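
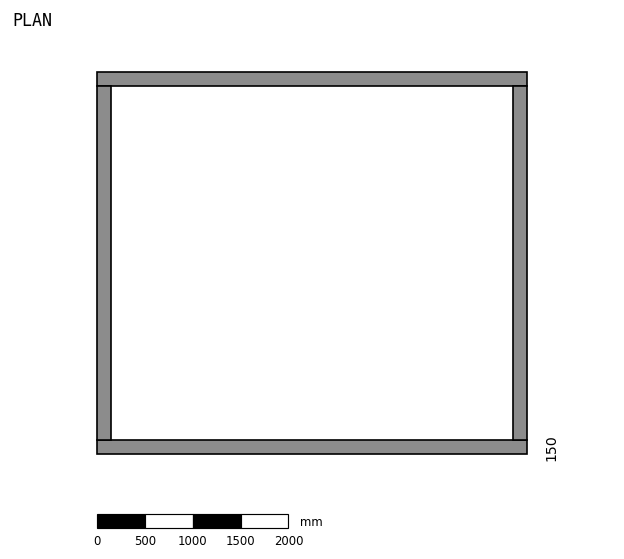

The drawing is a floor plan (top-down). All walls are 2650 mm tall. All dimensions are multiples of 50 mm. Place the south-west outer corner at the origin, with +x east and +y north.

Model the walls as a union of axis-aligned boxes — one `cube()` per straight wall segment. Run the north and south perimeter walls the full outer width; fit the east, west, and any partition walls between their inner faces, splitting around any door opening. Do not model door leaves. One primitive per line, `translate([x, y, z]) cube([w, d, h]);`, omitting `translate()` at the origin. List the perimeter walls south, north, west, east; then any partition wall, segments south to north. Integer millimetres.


cube([4500, 150, 2650]);
translate([0, 3850, 0]) cube([4500, 150, 2650]);
translate([0, 150, 0]) cube([150, 3700, 2650]);
translate([4350, 150, 0]) cube([150, 3700, 2650]);


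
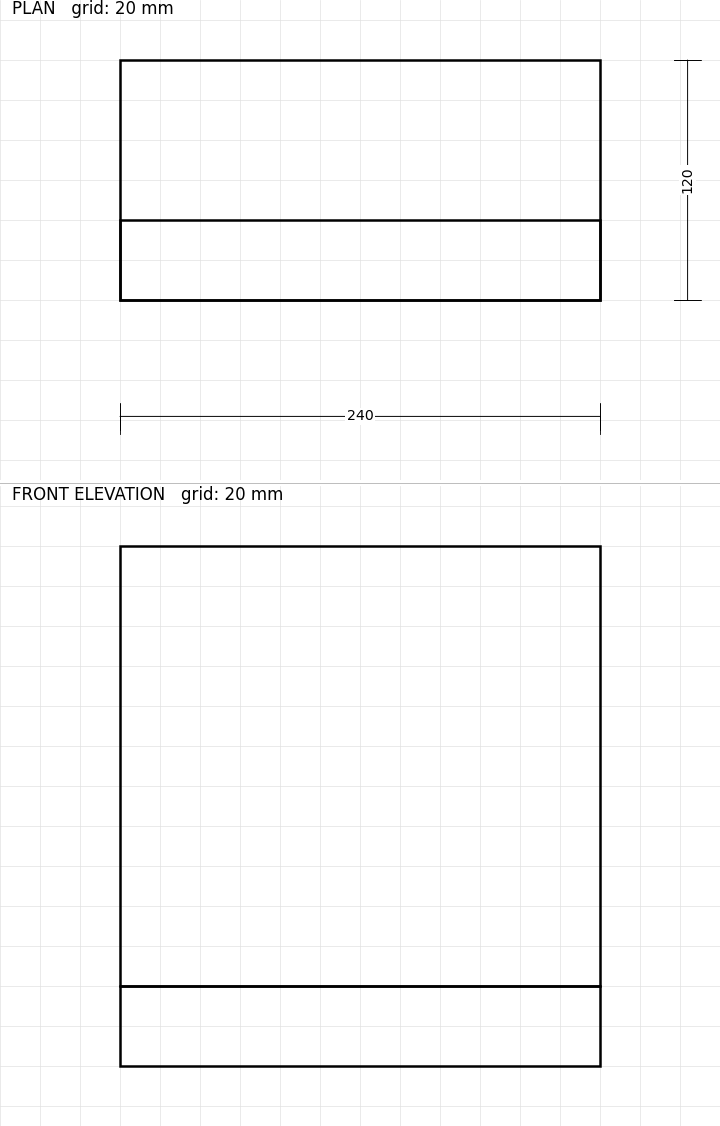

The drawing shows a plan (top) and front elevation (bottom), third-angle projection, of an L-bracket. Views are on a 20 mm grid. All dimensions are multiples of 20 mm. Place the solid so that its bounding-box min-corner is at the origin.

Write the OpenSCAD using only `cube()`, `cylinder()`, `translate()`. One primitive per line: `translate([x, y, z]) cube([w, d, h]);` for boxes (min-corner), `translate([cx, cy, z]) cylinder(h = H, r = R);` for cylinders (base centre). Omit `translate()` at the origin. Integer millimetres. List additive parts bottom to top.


cube([240, 120, 40]);
translate([0, 0, 40]) cube([240, 40, 220]);


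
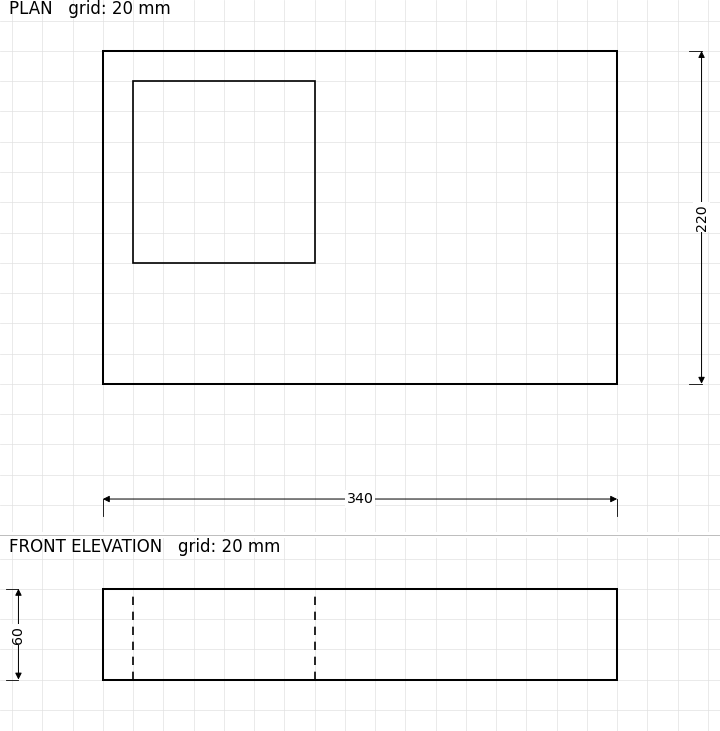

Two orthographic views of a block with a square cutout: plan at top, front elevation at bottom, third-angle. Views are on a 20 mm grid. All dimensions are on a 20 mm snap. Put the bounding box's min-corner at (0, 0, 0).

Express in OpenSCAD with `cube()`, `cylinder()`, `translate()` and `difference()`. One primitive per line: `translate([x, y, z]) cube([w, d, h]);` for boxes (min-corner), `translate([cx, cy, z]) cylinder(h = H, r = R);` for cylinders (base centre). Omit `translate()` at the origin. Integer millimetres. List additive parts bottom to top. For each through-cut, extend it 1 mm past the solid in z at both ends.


difference() {
  cube([340, 220, 60]);
  translate([20, 80, -1]) cube([120, 120, 62]);
}


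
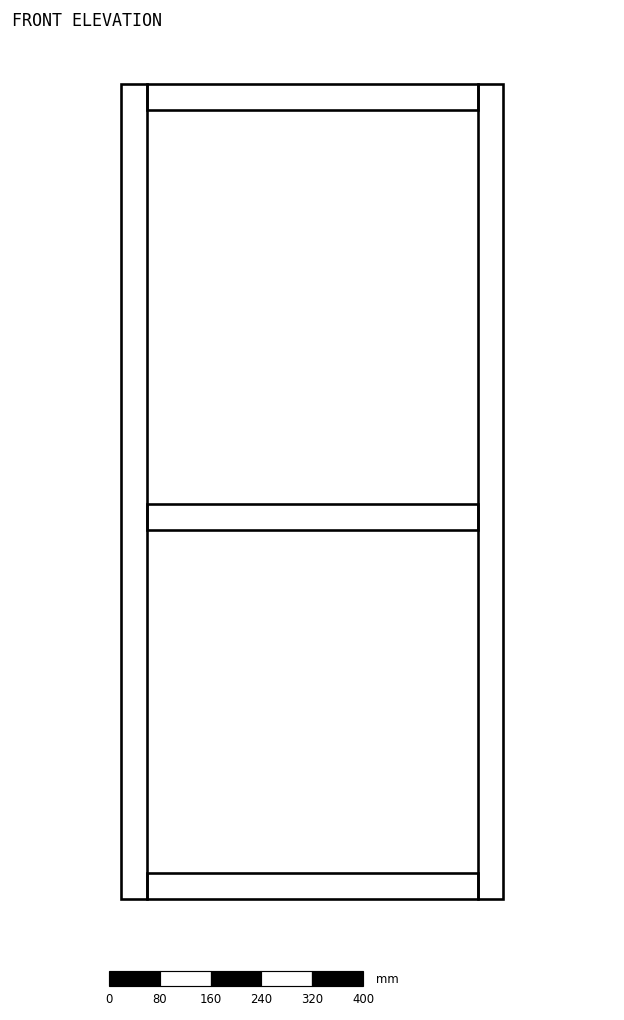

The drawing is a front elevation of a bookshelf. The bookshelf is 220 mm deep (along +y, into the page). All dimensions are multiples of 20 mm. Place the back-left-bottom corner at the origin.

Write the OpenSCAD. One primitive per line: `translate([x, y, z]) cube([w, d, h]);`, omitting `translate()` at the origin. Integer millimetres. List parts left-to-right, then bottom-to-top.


cube([40, 220, 1280]);
translate([40, 0, 0]) cube([520, 220, 40]);
translate([40, 0, 580]) cube([520, 220, 40]);
translate([40, 0, 1240]) cube([520, 220, 40]);
translate([560, 0, 0]) cube([40, 220, 1280]);


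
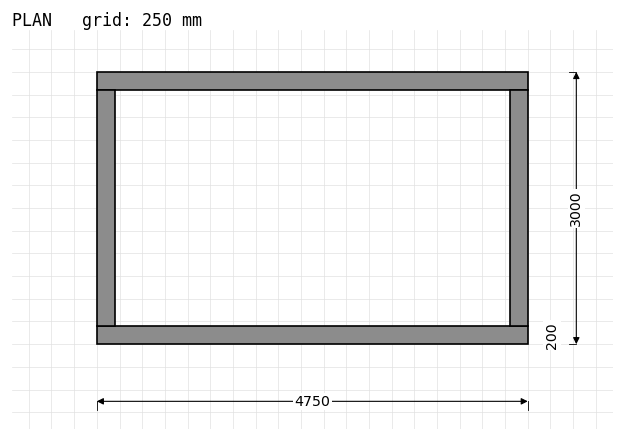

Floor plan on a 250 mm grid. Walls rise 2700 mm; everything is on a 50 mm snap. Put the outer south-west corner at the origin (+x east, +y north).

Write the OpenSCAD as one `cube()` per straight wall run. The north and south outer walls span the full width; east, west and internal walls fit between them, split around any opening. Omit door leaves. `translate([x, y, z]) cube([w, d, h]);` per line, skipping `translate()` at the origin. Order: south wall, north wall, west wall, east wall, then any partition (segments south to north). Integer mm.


cube([4750, 200, 2700]);
translate([0, 2800, 0]) cube([4750, 200, 2700]);
translate([0, 200, 0]) cube([200, 2600, 2700]);
translate([4550, 200, 0]) cube([200, 2600, 2700]);


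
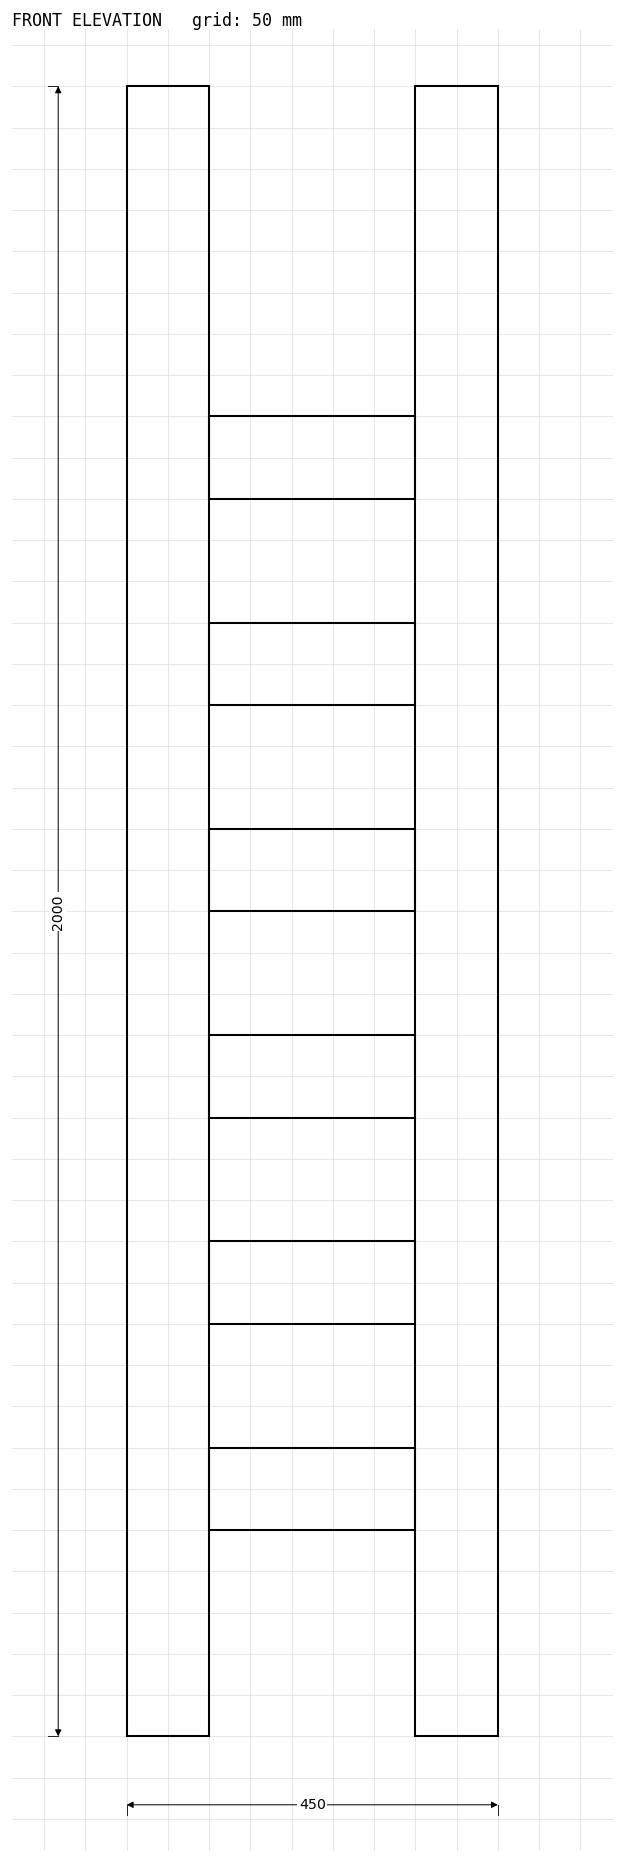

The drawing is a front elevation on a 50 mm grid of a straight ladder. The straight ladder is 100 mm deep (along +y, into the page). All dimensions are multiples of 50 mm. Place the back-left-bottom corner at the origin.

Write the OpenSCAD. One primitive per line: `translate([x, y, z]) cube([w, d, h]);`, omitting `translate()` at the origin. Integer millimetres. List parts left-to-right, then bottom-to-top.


cube([100, 100, 2000]);
translate([100, 0, 250]) cube([250, 100, 100]);
translate([100, 0, 500]) cube([250, 100, 100]);
translate([100, 0, 750]) cube([250, 100, 100]);
translate([100, 0, 1000]) cube([250, 100, 100]);
translate([100, 0, 1250]) cube([250, 100, 100]);
translate([100, 0, 1500]) cube([250, 100, 100]);
translate([350, 0, 0]) cube([100, 100, 2000]);


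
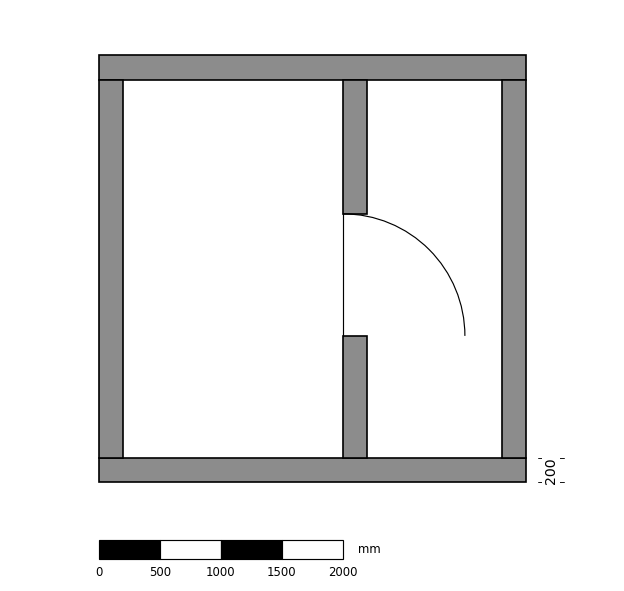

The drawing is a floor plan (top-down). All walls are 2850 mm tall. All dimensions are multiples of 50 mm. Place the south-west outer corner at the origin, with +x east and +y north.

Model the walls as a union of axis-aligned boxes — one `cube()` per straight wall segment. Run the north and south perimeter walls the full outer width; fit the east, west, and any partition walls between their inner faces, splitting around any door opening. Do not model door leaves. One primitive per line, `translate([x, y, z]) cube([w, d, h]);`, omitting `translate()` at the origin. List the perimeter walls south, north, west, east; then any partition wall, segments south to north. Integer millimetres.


cube([3500, 200, 2850]);
translate([0, 3300, 0]) cube([3500, 200, 2850]);
translate([0, 200, 0]) cube([200, 3100, 2850]);
translate([3300, 200, 0]) cube([200, 3100, 2850]);
translate([2000, 200, 0]) cube([200, 1000, 2850]);
translate([2000, 2200, 0]) cube([200, 1100, 2850]);


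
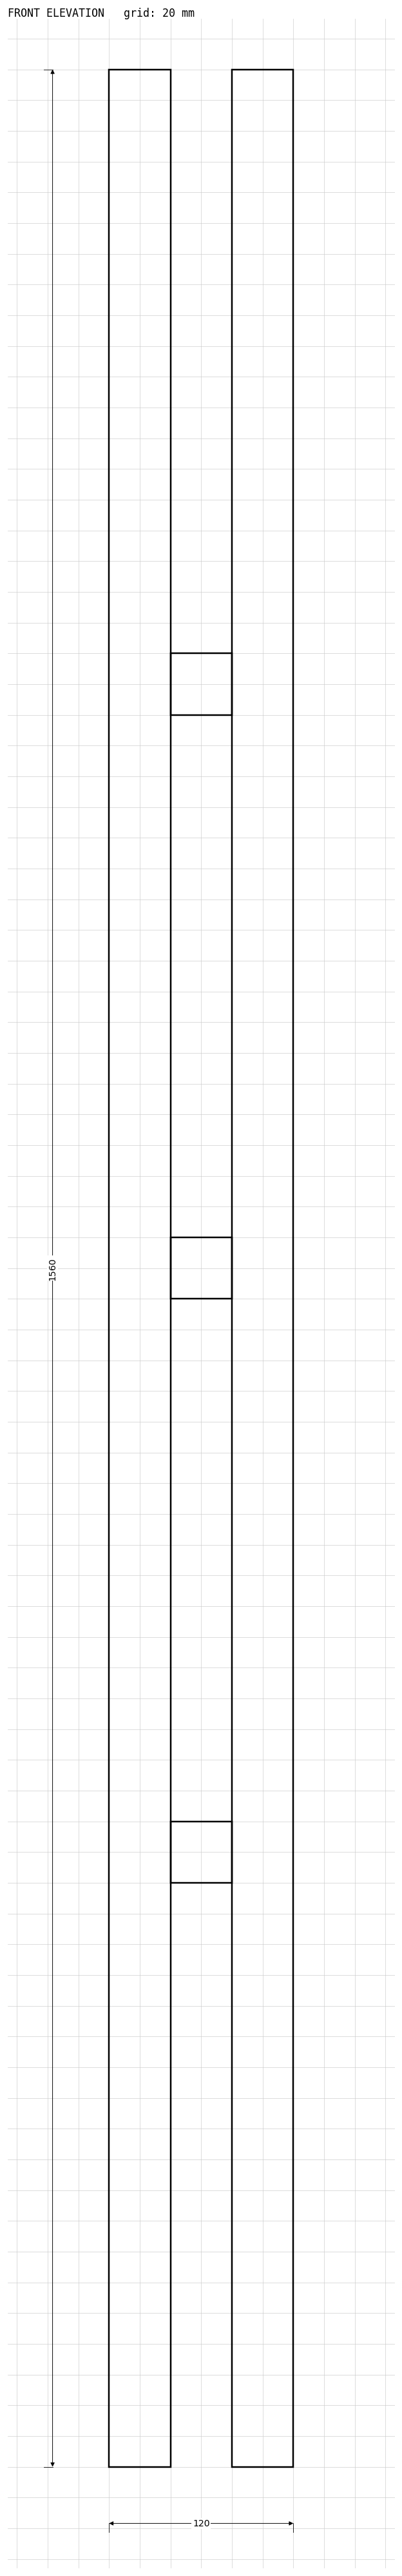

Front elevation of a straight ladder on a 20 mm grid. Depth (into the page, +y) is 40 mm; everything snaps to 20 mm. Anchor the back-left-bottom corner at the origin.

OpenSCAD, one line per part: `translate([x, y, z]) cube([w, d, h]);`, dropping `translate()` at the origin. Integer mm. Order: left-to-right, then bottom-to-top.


cube([40, 40, 1560]);
translate([40, 0, 380]) cube([40, 40, 40]);
translate([40, 0, 760]) cube([40, 40, 40]);
translate([40, 0, 1140]) cube([40, 40, 40]);
translate([80, 0, 0]) cube([40, 40, 1560]);


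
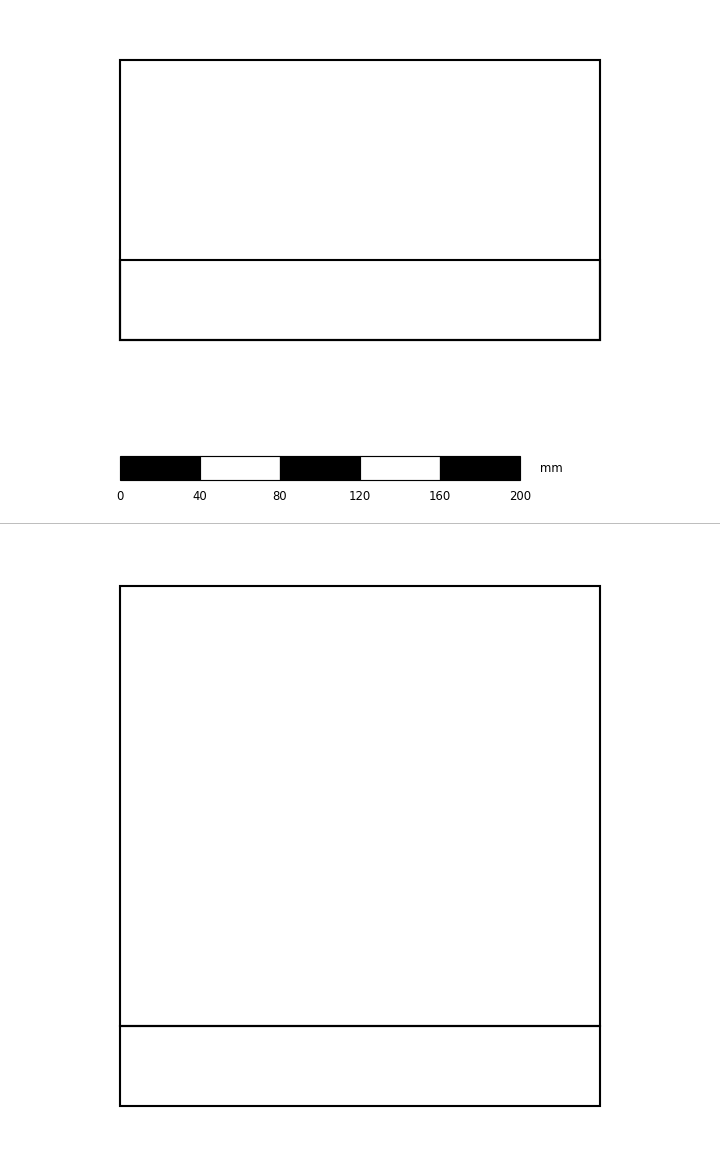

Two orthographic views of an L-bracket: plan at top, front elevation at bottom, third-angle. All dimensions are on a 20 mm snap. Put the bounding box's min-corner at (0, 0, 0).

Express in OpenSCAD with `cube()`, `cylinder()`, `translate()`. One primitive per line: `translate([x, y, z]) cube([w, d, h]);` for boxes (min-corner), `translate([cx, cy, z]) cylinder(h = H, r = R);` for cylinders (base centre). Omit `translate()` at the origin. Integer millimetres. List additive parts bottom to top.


cube([240, 140, 40]);
translate([0, 0, 40]) cube([240, 40, 220]);


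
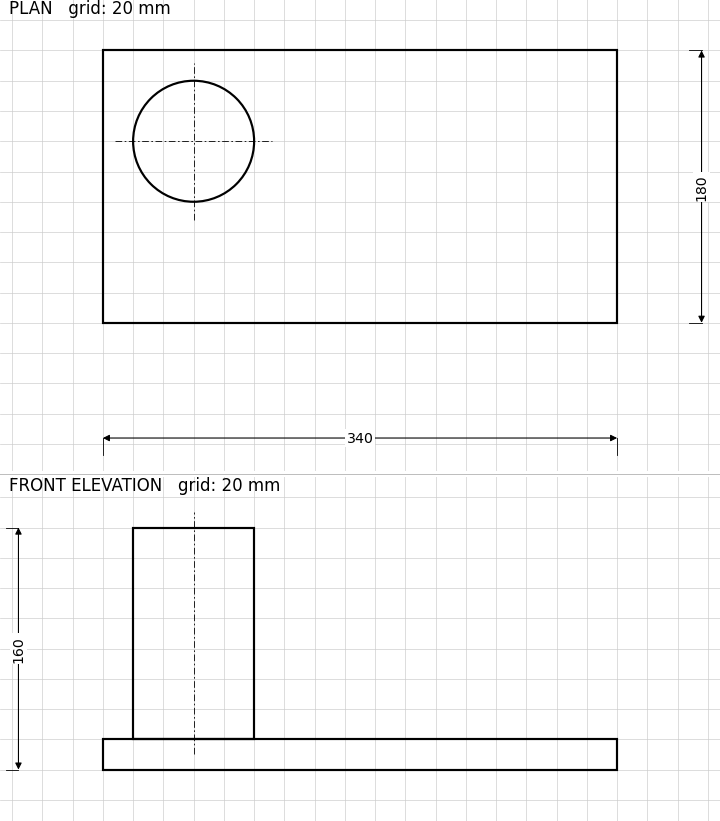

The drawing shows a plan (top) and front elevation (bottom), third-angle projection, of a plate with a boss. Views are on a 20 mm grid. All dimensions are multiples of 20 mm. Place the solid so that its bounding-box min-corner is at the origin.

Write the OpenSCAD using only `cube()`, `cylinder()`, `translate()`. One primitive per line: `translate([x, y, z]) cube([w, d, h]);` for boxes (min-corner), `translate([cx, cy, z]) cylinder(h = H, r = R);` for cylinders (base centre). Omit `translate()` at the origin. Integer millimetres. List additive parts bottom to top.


cube([340, 180, 20]);
translate([60, 120, 20]) cylinder(h = 140, r = 40);


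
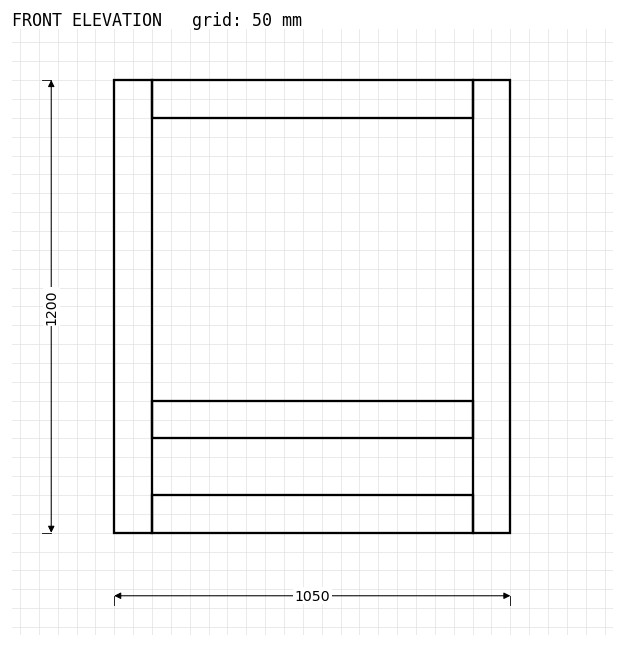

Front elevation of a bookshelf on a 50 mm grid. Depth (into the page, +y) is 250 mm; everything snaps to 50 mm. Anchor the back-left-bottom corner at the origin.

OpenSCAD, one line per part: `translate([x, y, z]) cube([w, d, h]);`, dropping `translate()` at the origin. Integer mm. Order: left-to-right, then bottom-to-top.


cube([100, 250, 1200]);
translate([100, 0, 0]) cube([850, 250, 100]);
translate([100, 0, 250]) cube([850, 250, 100]);
translate([100, 0, 1100]) cube([850, 250, 100]);
translate([950, 0, 0]) cube([100, 250, 1200]);


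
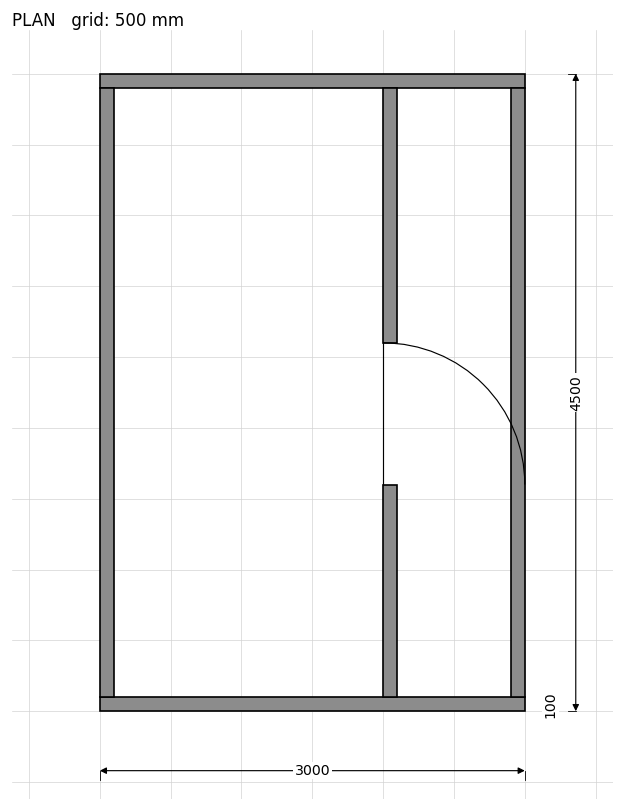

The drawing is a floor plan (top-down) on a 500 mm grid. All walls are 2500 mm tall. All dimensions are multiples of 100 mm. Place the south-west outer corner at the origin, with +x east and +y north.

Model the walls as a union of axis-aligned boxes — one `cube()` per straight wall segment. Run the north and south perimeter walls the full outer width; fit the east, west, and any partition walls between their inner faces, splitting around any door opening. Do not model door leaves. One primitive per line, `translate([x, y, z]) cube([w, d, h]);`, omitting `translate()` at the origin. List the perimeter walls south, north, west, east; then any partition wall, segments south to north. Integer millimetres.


cube([3000, 100, 2500]);
translate([0, 4400, 0]) cube([3000, 100, 2500]);
translate([0, 100, 0]) cube([100, 4300, 2500]);
translate([2900, 100, 0]) cube([100, 4300, 2500]);
translate([2000, 100, 0]) cube([100, 1500, 2500]);
translate([2000, 2600, 0]) cube([100, 1800, 2500]);


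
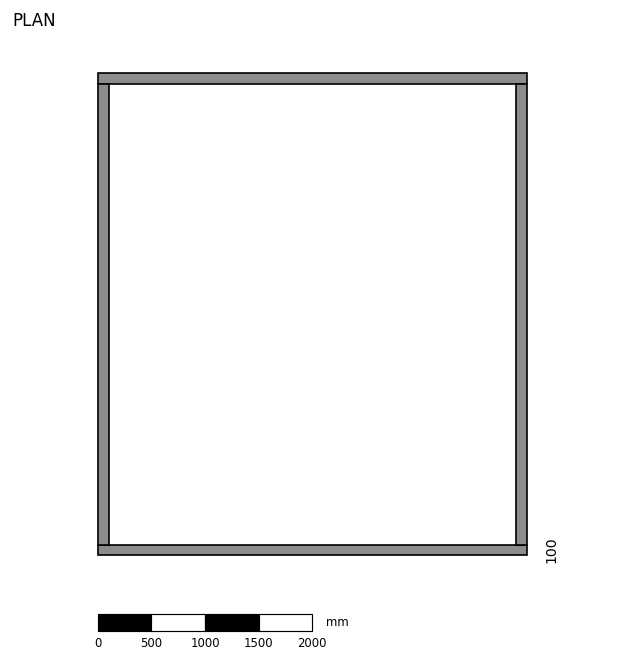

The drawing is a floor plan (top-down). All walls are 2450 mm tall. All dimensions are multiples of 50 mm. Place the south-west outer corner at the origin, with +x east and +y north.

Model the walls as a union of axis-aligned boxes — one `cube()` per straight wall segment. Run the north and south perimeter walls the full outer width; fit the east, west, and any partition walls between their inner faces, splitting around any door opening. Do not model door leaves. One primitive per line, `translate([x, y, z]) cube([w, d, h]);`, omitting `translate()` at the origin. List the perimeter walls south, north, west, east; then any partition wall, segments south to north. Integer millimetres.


cube([4000, 100, 2450]);
translate([0, 4400, 0]) cube([4000, 100, 2450]);
translate([0, 100, 0]) cube([100, 4300, 2450]);
translate([3900, 100, 0]) cube([100, 4300, 2450]);


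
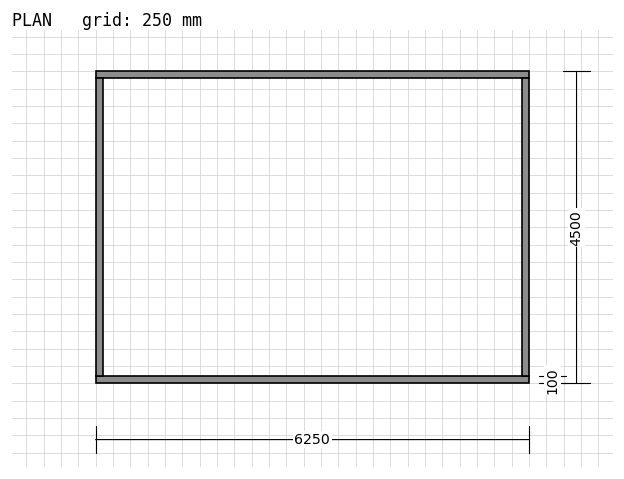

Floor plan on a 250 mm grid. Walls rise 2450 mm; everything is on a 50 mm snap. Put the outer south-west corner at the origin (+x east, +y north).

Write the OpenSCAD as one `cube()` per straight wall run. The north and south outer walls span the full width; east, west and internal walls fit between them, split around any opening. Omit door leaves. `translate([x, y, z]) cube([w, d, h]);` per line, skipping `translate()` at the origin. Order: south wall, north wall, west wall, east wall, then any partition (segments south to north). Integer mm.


cube([6250, 100, 2450]);
translate([0, 4400, 0]) cube([6250, 100, 2450]);
translate([0, 100, 0]) cube([100, 4300, 2450]);
translate([6150, 100, 0]) cube([100, 4300, 2450]);


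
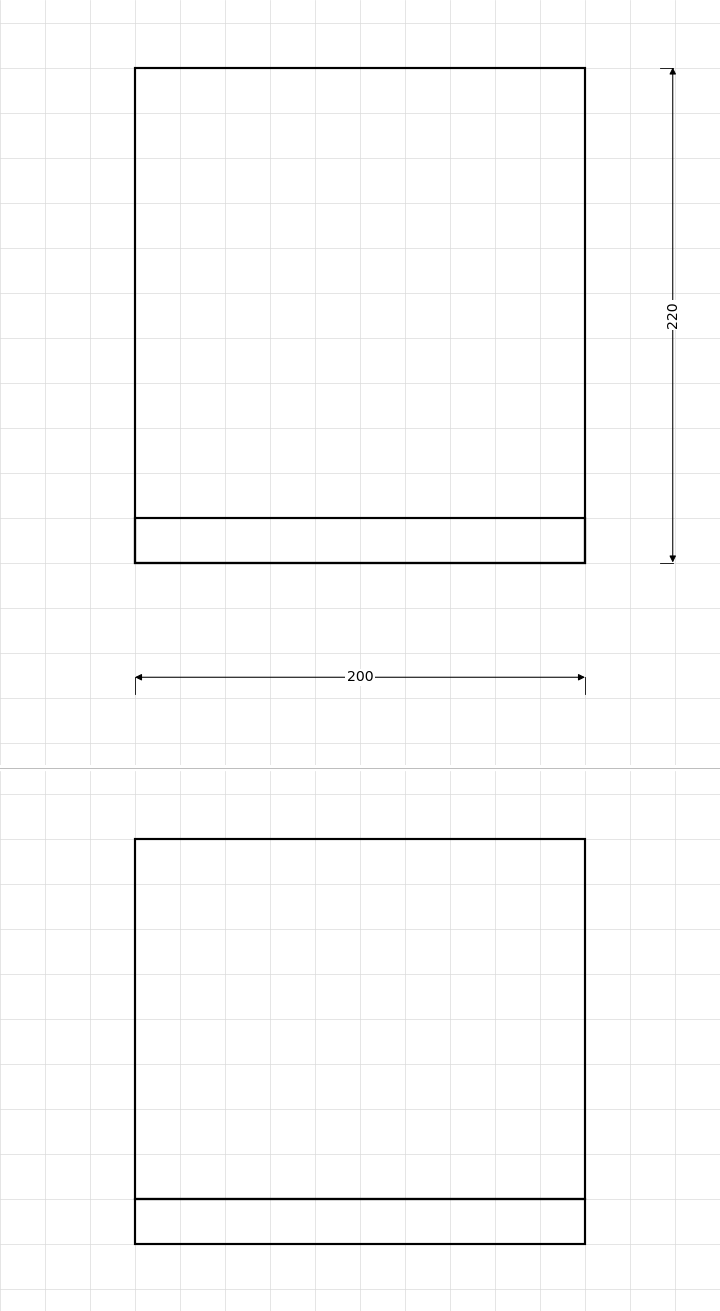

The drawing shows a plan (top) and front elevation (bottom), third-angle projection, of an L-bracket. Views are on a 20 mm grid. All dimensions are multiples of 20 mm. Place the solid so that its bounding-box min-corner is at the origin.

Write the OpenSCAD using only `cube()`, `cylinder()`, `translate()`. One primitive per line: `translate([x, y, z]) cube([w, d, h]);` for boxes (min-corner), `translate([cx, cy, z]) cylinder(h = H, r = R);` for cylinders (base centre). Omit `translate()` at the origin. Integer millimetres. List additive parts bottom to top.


cube([200, 220, 20]);
translate([0, 0, 20]) cube([200, 20, 160]);


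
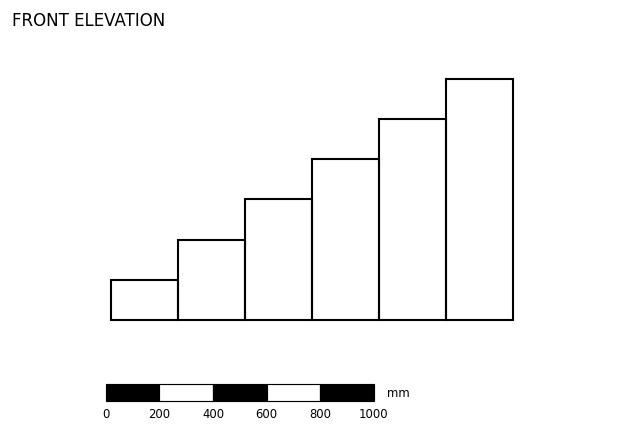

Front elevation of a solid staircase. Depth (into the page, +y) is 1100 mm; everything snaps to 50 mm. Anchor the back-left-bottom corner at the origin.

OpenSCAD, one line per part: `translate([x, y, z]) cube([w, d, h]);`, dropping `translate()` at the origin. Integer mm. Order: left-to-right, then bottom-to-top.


cube([250, 1100, 150]);
translate([250, 0, 0]) cube([250, 1100, 300]);
translate([500, 0, 0]) cube([250, 1100, 450]);
translate([750, 0, 0]) cube([250, 1100, 600]);
translate([1000, 0, 0]) cube([250, 1100, 750]);
translate([1250, 0, 0]) cube([250, 1100, 900]);


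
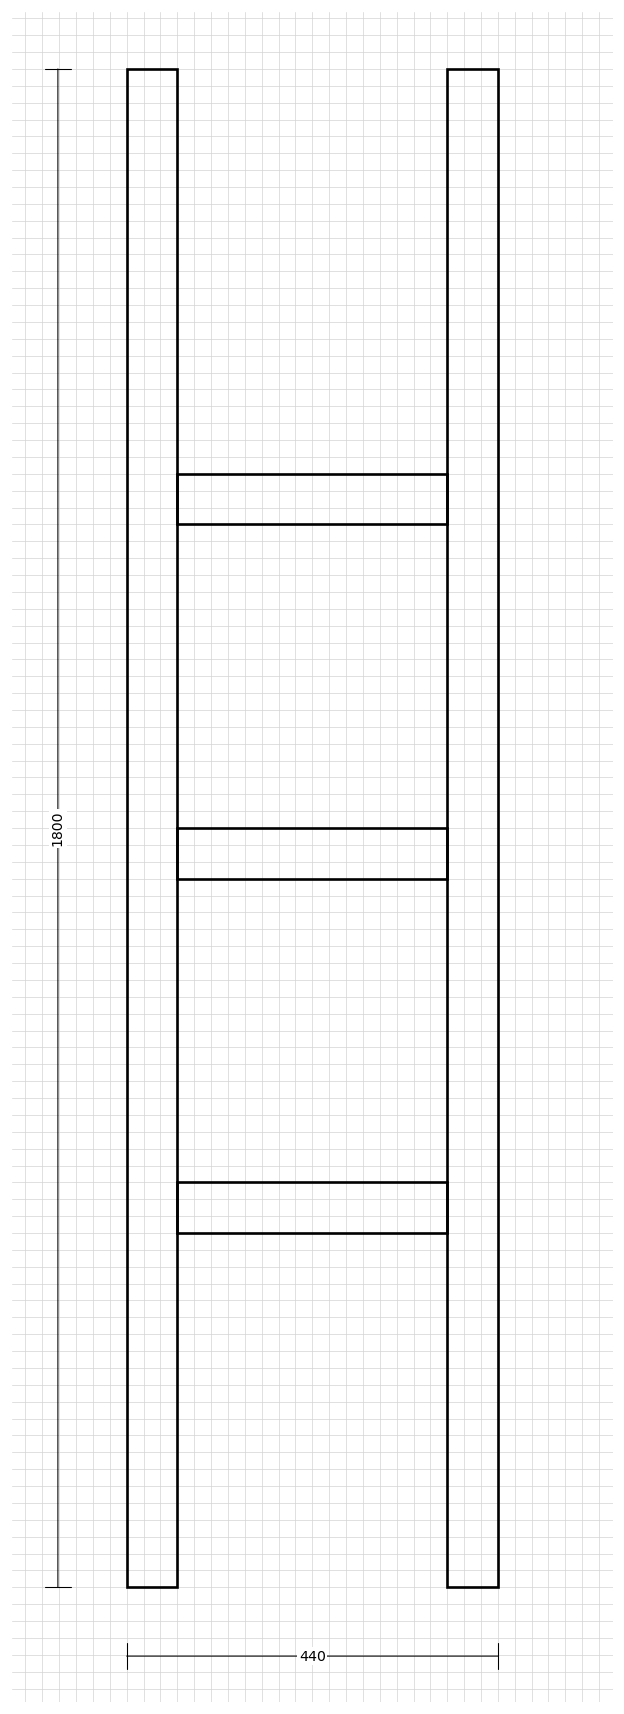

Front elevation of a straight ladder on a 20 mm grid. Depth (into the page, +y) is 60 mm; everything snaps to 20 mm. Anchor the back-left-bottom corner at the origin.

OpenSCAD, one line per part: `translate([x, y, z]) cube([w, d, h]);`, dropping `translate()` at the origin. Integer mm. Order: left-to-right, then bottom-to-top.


cube([60, 60, 1800]);
translate([60, 0, 420]) cube([320, 60, 60]);
translate([60, 0, 840]) cube([320, 60, 60]);
translate([60, 0, 1260]) cube([320, 60, 60]);
translate([380, 0, 0]) cube([60, 60, 1800]);


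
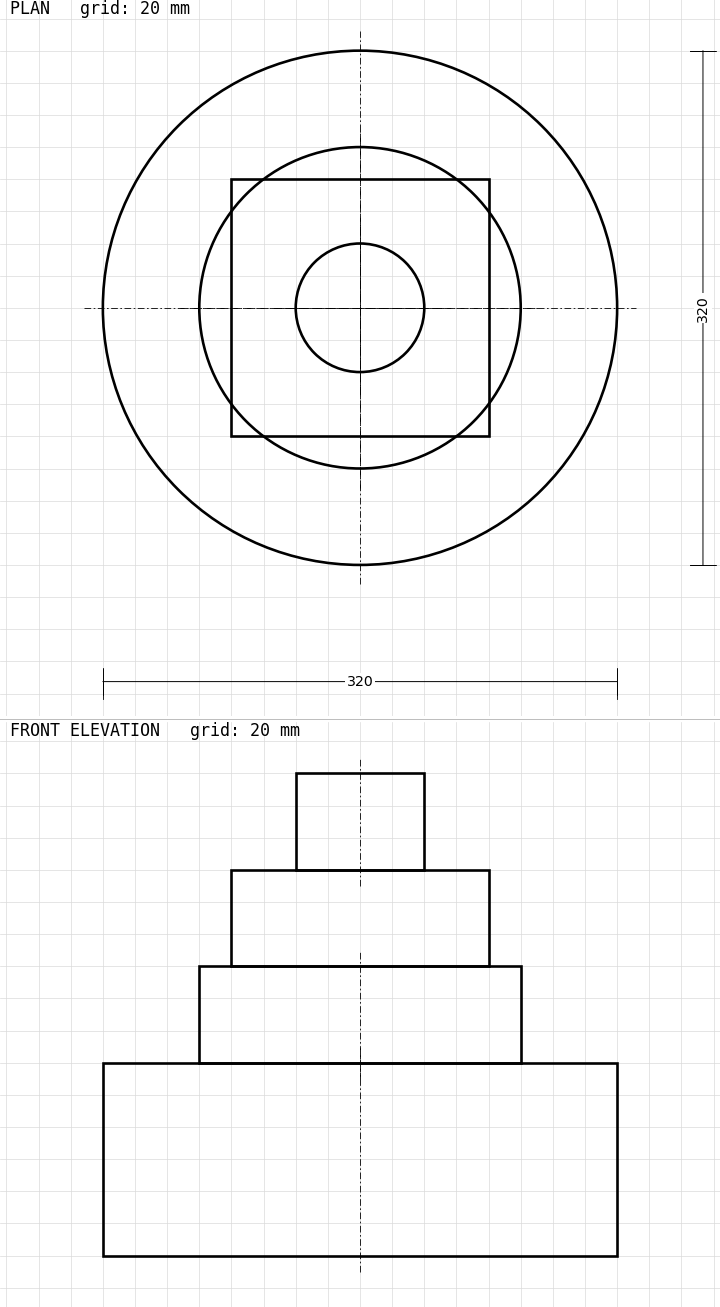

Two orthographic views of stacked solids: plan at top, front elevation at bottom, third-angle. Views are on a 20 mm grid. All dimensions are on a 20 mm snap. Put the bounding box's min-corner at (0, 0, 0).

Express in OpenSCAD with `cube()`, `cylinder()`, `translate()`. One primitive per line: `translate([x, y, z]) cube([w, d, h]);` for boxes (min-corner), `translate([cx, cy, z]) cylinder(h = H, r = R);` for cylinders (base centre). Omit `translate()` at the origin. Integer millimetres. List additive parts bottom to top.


translate([160, 160, 0]) cylinder(h = 120, r = 160);
translate([160, 160, 120]) cylinder(h = 60, r = 100);
translate([80, 80, 180]) cube([160, 160, 60]);
translate([160, 160, 240]) cylinder(h = 60, r = 40);


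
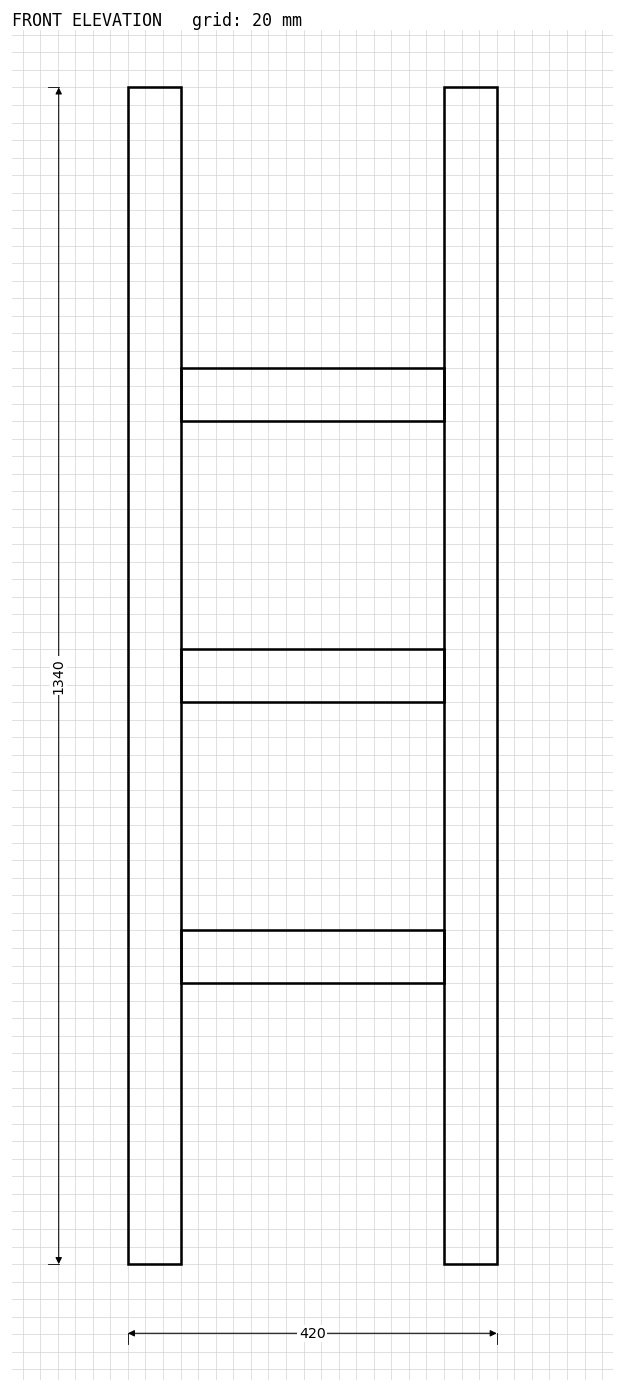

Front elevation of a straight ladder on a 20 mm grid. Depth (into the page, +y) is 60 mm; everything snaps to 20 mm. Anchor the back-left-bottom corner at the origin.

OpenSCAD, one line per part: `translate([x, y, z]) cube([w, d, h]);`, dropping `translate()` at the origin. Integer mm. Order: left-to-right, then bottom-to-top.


cube([60, 60, 1340]);
translate([60, 0, 320]) cube([300, 60, 60]);
translate([60, 0, 640]) cube([300, 60, 60]);
translate([60, 0, 960]) cube([300, 60, 60]);
translate([360, 0, 0]) cube([60, 60, 1340]);


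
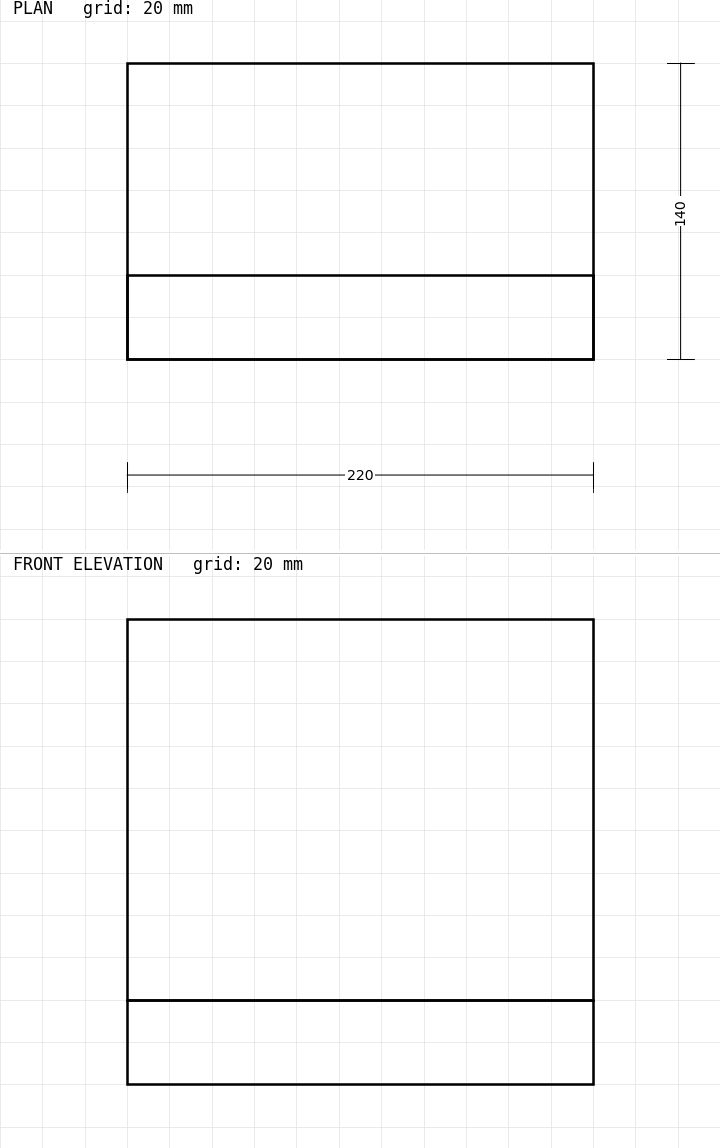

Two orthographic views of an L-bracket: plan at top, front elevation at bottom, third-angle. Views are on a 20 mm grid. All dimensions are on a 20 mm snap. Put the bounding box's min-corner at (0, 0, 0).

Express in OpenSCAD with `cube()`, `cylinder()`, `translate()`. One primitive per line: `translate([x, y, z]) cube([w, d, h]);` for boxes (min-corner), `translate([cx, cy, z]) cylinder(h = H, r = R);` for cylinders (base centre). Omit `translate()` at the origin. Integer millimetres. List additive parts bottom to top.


cube([220, 140, 40]);
translate([0, 0, 40]) cube([220, 40, 180]);


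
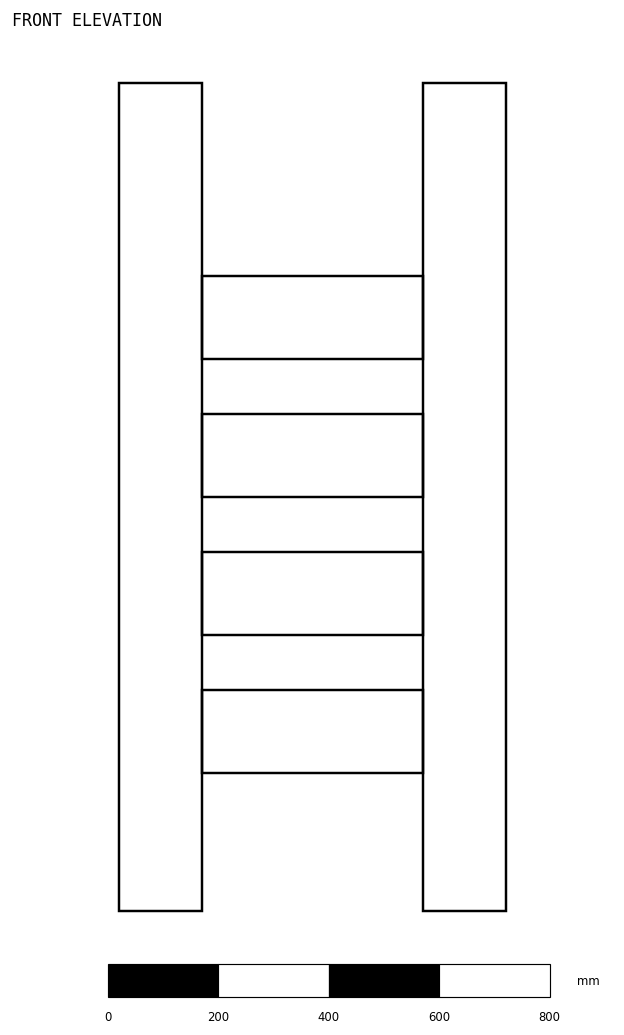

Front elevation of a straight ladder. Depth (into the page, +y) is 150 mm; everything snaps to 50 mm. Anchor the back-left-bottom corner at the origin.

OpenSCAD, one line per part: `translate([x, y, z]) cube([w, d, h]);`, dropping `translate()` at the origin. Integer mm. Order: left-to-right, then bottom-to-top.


cube([150, 150, 1500]);
translate([150, 0, 250]) cube([400, 150, 150]);
translate([150, 0, 500]) cube([400, 150, 150]);
translate([150, 0, 750]) cube([400, 150, 150]);
translate([150, 0, 1000]) cube([400, 150, 150]);
translate([550, 0, 0]) cube([150, 150, 1500]);


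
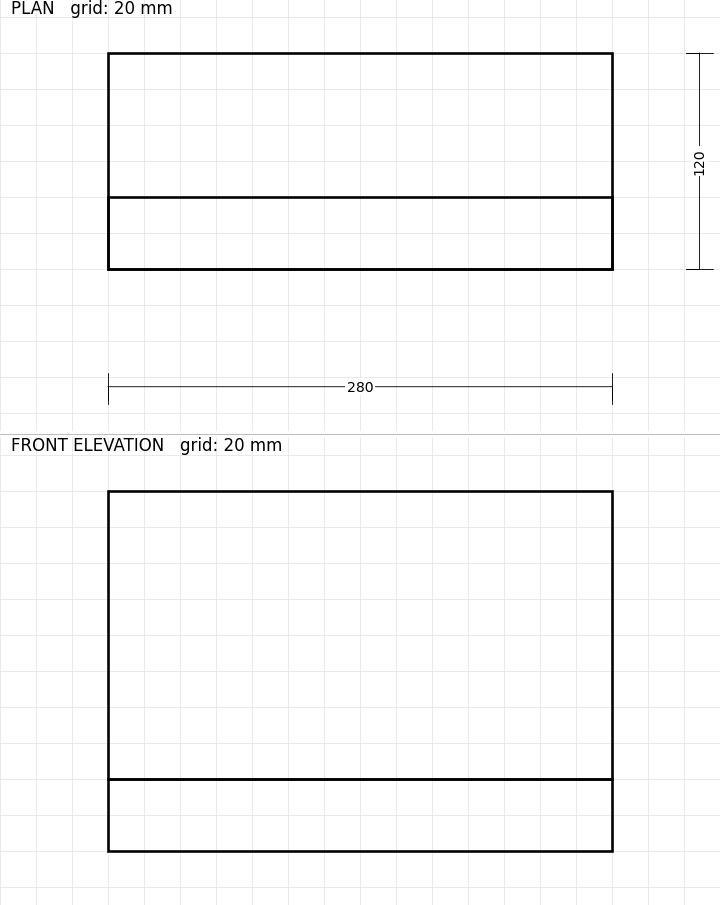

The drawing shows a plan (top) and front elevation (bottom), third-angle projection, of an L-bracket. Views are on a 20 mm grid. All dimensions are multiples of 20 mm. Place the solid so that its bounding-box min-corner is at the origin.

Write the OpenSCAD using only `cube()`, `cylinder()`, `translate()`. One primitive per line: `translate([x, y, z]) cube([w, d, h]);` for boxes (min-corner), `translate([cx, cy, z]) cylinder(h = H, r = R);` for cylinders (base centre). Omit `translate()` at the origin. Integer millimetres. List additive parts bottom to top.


cube([280, 120, 40]);
translate([0, 0, 40]) cube([280, 40, 160]);


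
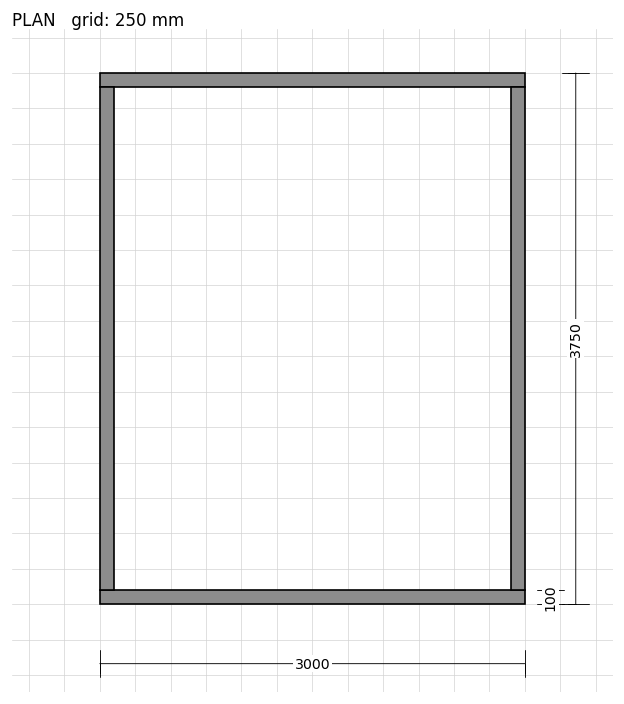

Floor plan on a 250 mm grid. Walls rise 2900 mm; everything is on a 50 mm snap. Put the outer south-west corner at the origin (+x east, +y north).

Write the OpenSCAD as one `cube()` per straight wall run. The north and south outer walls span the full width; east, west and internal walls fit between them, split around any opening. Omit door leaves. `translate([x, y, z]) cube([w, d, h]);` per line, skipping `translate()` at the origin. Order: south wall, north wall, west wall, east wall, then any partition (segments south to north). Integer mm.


cube([3000, 100, 2900]);
translate([0, 3650, 0]) cube([3000, 100, 2900]);
translate([0, 100, 0]) cube([100, 3550, 2900]);
translate([2900, 100, 0]) cube([100, 3550, 2900]);


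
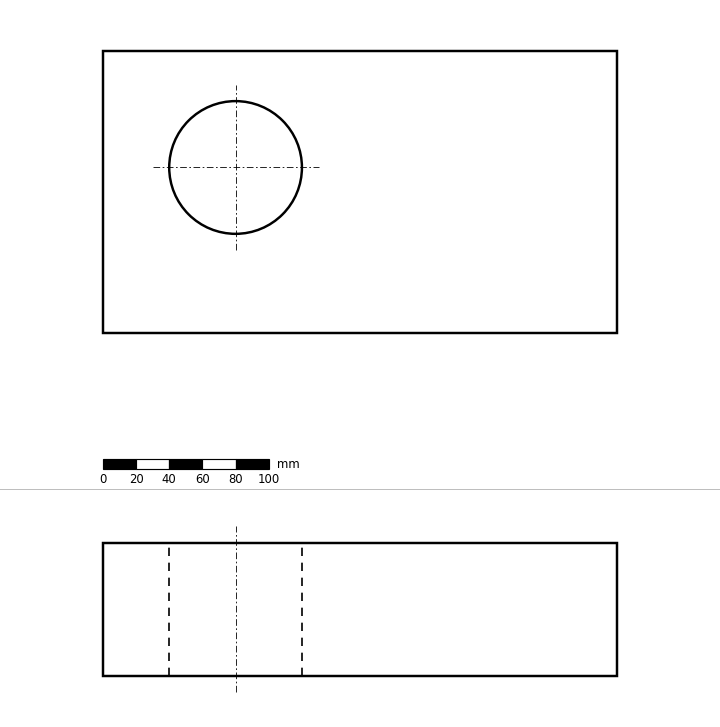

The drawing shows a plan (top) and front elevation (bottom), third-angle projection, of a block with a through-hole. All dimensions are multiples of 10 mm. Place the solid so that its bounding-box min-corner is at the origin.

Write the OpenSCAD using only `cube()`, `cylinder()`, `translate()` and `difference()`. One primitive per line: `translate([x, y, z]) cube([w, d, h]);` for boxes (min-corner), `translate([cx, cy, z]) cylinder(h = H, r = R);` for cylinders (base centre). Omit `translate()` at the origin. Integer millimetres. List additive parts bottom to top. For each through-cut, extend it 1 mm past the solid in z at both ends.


difference() {
  cube([310, 170, 80]);
  translate([80, 100, -1]) cylinder(h = 82, r = 40);
}


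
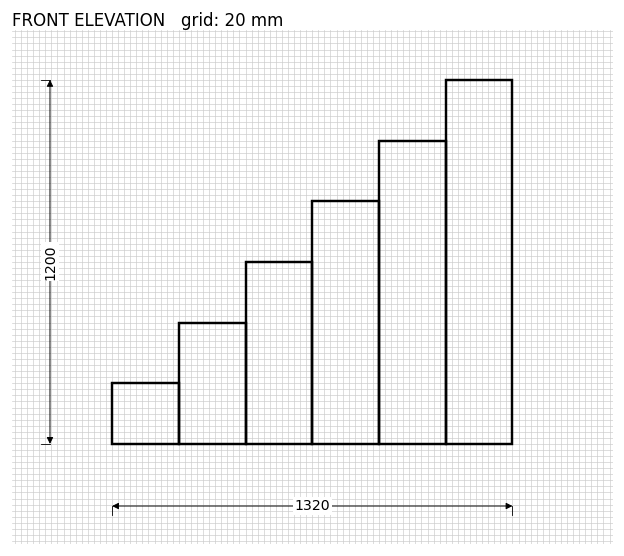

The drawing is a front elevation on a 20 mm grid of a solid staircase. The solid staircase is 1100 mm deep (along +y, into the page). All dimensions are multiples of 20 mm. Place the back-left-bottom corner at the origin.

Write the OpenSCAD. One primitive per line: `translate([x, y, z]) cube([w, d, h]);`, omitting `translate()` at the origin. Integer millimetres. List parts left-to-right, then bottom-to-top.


cube([220, 1100, 200]);
translate([220, 0, 0]) cube([220, 1100, 400]);
translate([440, 0, 0]) cube([220, 1100, 600]);
translate([660, 0, 0]) cube([220, 1100, 800]);
translate([880, 0, 0]) cube([220, 1100, 1000]);
translate([1100, 0, 0]) cube([220, 1100, 1200]);


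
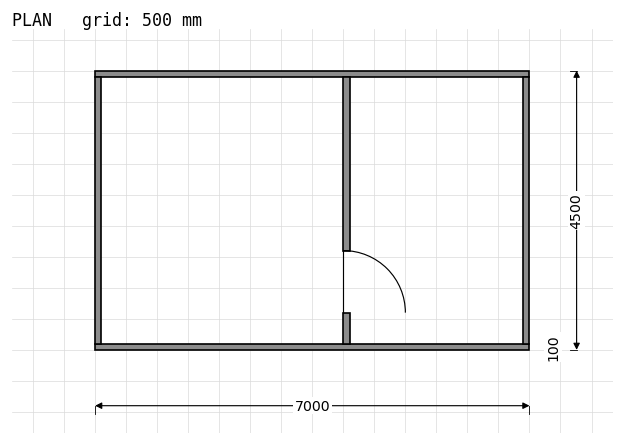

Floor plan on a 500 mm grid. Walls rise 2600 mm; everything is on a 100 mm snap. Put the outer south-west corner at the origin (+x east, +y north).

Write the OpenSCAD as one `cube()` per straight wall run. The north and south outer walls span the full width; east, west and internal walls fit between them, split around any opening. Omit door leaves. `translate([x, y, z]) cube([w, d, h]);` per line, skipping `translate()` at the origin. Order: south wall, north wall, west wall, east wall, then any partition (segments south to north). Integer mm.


cube([7000, 100, 2600]);
translate([0, 4400, 0]) cube([7000, 100, 2600]);
translate([0, 100, 0]) cube([100, 4300, 2600]);
translate([6900, 100, 0]) cube([100, 4300, 2600]);
translate([4000, 100, 0]) cube([100, 500, 2600]);
translate([4000, 1600, 0]) cube([100, 2800, 2600]);


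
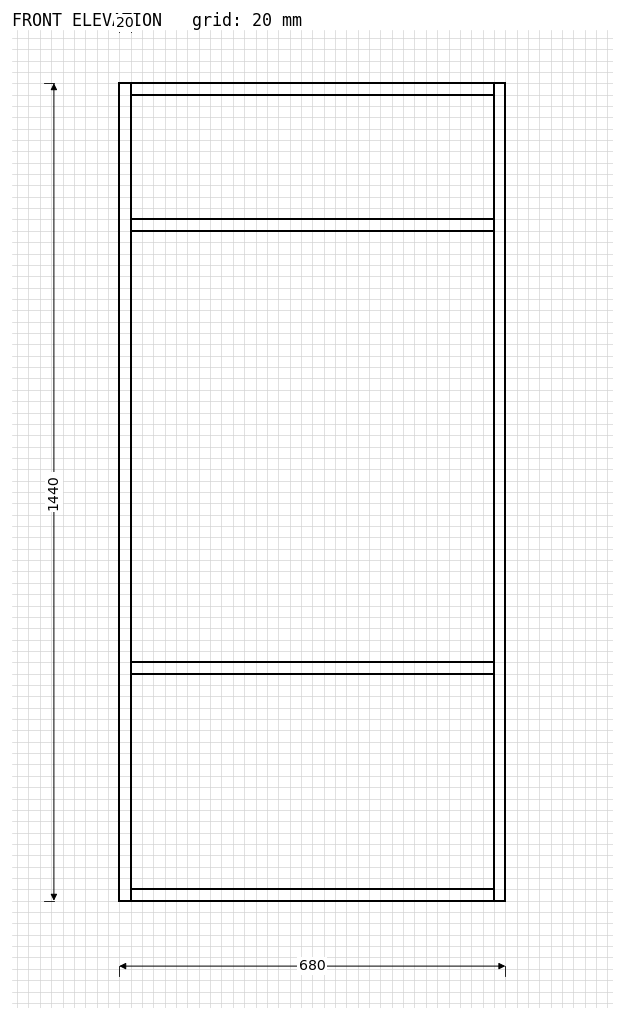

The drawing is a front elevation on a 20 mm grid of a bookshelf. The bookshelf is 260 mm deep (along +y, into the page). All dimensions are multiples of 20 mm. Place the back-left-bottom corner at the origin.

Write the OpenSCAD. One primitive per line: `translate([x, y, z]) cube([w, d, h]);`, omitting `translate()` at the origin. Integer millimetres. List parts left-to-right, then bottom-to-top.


cube([20, 260, 1440]);
translate([20, 0, 0]) cube([640, 260, 20]);
translate([20, 0, 400]) cube([640, 260, 20]);
translate([20, 0, 1180]) cube([640, 260, 20]);
translate([20, 0, 1420]) cube([640, 260, 20]);
translate([660, 0, 0]) cube([20, 260, 1440]);


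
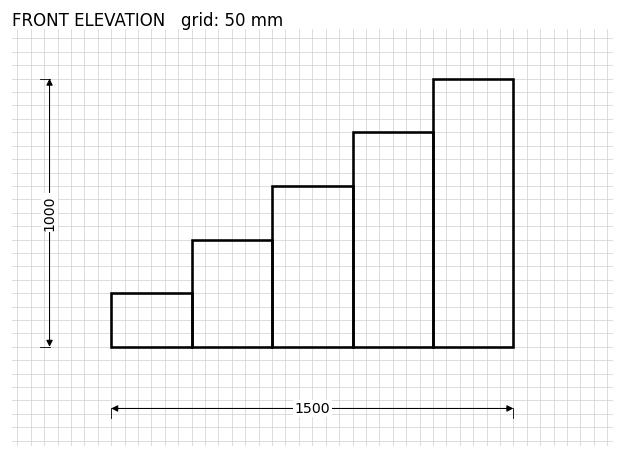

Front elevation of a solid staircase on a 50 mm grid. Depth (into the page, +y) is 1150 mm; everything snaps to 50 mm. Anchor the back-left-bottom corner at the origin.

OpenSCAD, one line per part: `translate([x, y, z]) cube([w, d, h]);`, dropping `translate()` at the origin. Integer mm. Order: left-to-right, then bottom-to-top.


cube([300, 1150, 200]);
translate([300, 0, 0]) cube([300, 1150, 400]);
translate([600, 0, 0]) cube([300, 1150, 600]);
translate([900, 0, 0]) cube([300, 1150, 800]);
translate([1200, 0, 0]) cube([300, 1150, 1000]);


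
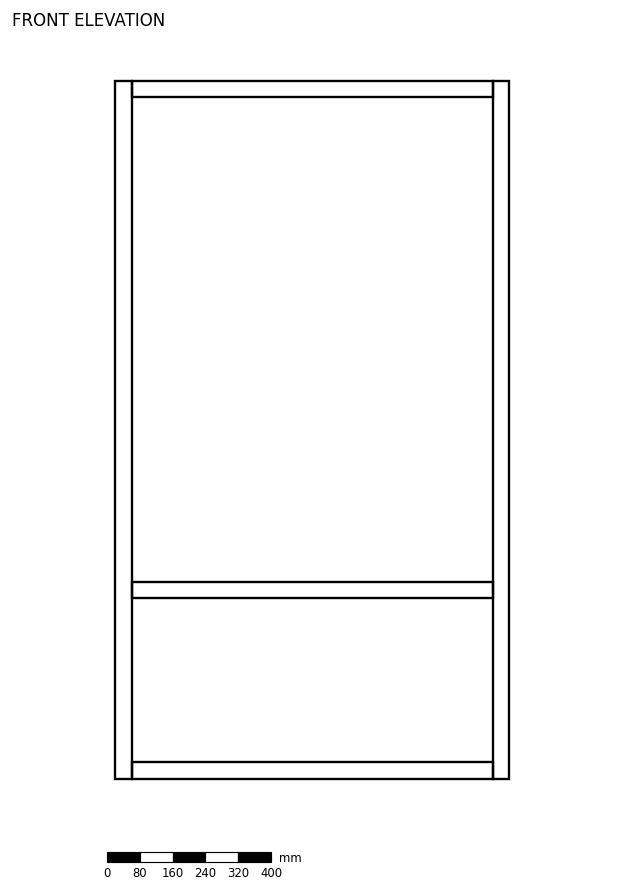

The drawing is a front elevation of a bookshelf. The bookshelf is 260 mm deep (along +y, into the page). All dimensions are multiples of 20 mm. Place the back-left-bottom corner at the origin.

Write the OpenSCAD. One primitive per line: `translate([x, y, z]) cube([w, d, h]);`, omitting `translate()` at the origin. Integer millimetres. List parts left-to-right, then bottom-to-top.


cube([40, 260, 1700]);
translate([40, 0, 0]) cube([880, 260, 40]);
translate([40, 0, 440]) cube([880, 260, 40]);
translate([40, 0, 1660]) cube([880, 260, 40]);
translate([920, 0, 0]) cube([40, 260, 1700]);


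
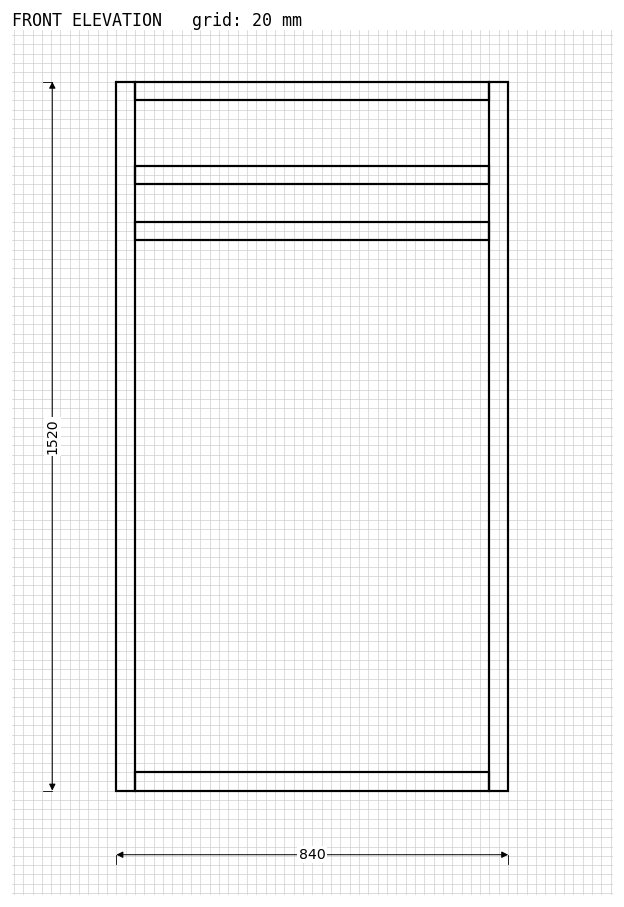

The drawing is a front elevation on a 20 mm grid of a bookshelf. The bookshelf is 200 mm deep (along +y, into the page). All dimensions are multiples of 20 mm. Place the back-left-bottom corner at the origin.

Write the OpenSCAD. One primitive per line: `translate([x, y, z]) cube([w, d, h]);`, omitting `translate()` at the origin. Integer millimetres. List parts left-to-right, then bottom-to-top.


cube([40, 200, 1520]);
translate([40, 0, 0]) cube([760, 200, 40]);
translate([40, 0, 1180]) cube([760, 200, 40]);
translate([40, 0, 1300]) cube([760, 200, 40]);
translate([40, 0, 1480]) cube([760, 200, 40]);
translate([800, 0, 0]) cube([40, 200, 1520]);


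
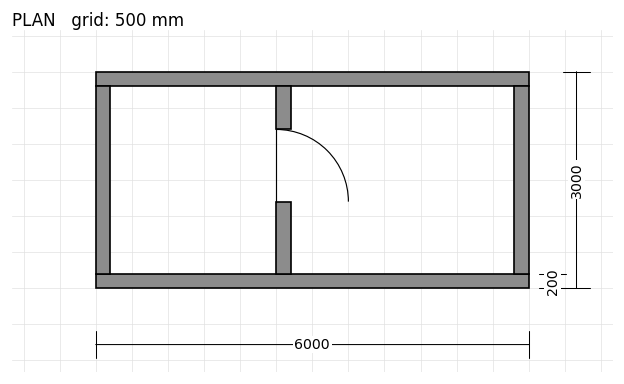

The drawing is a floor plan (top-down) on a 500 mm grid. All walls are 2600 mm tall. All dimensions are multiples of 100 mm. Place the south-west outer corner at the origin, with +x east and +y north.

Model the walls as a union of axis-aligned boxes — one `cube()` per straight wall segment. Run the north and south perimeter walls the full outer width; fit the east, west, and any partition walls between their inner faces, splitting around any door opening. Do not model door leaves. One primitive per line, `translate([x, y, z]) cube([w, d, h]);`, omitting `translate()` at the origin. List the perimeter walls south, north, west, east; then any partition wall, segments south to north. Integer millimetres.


cube([6000, 200, 2600]);
translate([0, 2800, 0]) cube([6000, 200, 2600]);
translate([0, 200, 0]) cube([200, 2600, 2600]);
translate([5800, 200, 0]) cube([200, 2600, 2600]);
translate([2500, 200, 0]) cube([200, 1000, 2600]);
translate([2500, 2200, 0]) cube([200, 600, 2600]);


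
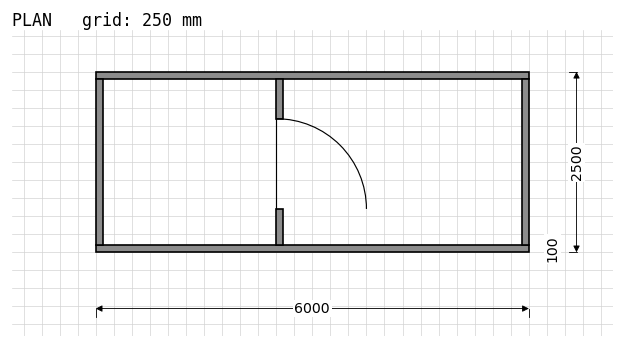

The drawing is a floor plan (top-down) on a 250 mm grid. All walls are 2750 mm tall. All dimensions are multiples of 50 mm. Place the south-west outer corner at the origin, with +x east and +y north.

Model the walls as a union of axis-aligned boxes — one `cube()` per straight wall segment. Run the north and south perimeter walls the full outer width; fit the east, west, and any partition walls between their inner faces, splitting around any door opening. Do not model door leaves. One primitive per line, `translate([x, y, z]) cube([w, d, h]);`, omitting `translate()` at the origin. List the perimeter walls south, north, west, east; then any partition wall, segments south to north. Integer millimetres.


cube([6000, 100, 2750]);
translate([0, 2400, 0]) cube([6000, 100, 2750]);
translate([0, 100, 0]) cube([100, 2300, 2750]);
translate([5900, 100, 0]) cube([100, 2300, 2750]);
translate([2500, 100, 0]) cube([100, 500, 2750]);
translate([2500, 1850, 0]) cube([100, 550, 2750]);


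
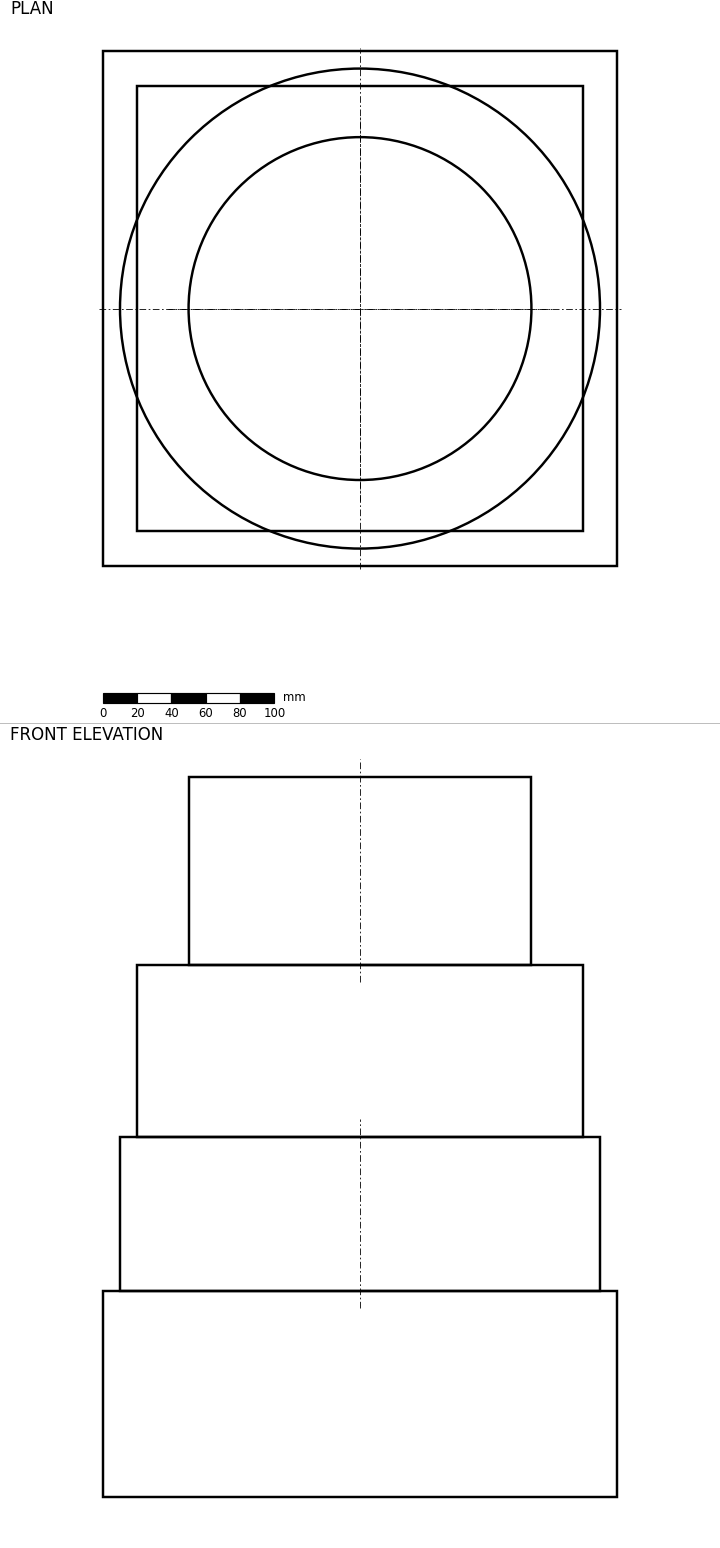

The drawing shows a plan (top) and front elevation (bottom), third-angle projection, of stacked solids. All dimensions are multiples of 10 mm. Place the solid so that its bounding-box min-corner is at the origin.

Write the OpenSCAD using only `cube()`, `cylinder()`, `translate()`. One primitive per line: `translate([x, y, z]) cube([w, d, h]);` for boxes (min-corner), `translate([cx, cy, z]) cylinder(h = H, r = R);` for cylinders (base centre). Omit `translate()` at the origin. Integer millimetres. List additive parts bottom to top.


cube([300, 300, 120]);
translate([150, 150, 120]) cylinder(h = 90, r = 140);
translate([20, 20, 210]) cube([260, 260, 100]);
translate([150, 150, 310]) cylinder(h = 110, r = 100);


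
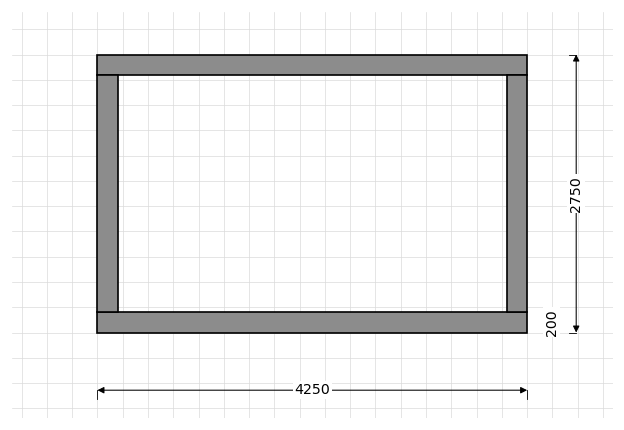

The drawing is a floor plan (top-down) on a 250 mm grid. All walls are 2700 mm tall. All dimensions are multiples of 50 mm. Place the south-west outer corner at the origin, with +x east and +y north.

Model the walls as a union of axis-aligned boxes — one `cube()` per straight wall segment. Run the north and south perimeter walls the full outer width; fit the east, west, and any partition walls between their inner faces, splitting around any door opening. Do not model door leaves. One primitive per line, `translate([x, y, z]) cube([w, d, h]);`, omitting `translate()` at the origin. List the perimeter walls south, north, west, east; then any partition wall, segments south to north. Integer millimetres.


cube([4250, 200, 2700]);
translate([0, 2550, 0]) cube([4250, 200, 2700]);
translate([0, 200, 0]) cube([200, 2350, 2700]);
translate([4050, 200, 0]) cube([200, 2350, 2700]);


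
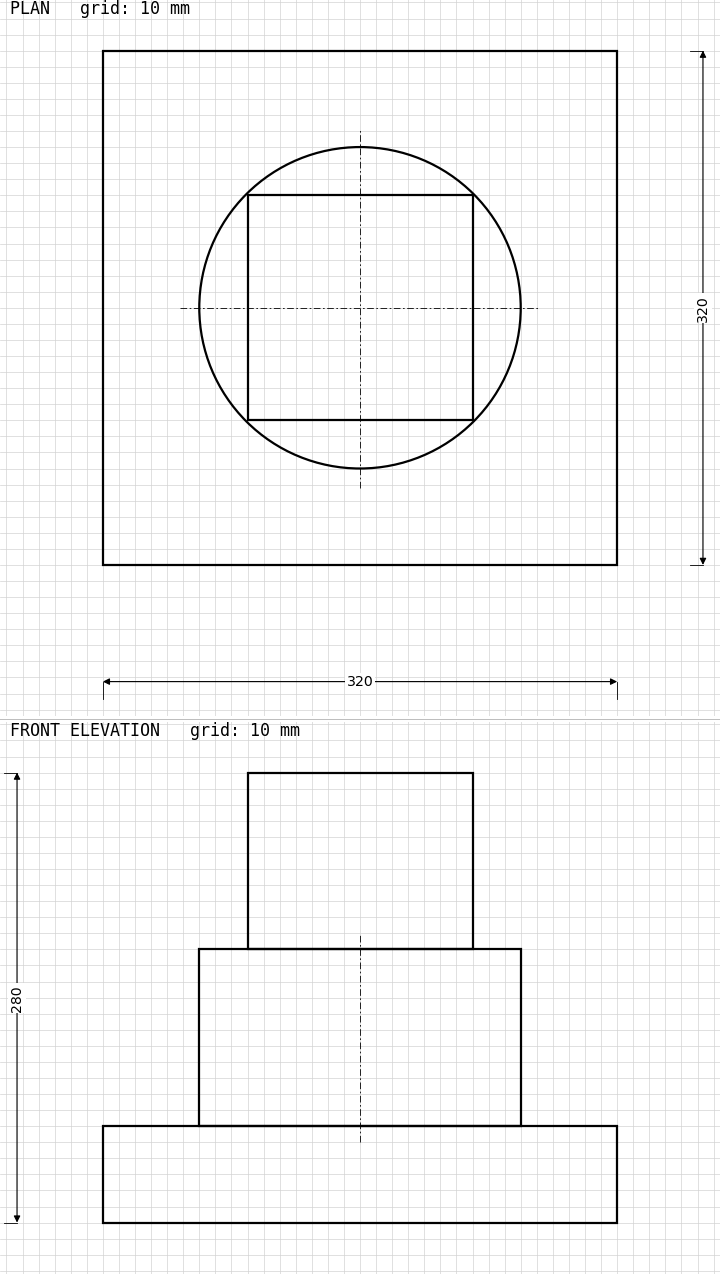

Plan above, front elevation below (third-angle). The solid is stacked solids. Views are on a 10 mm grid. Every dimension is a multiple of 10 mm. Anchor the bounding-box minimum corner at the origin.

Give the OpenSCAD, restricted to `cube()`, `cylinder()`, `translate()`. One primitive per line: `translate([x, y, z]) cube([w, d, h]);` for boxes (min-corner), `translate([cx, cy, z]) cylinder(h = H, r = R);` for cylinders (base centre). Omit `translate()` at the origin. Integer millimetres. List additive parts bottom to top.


cube([320, 320, 60]);
translate([160, 160, 60]) cylinder(h = 110, r = 100);
translate([90, 90, 170]) cube([140, 140, 110]);


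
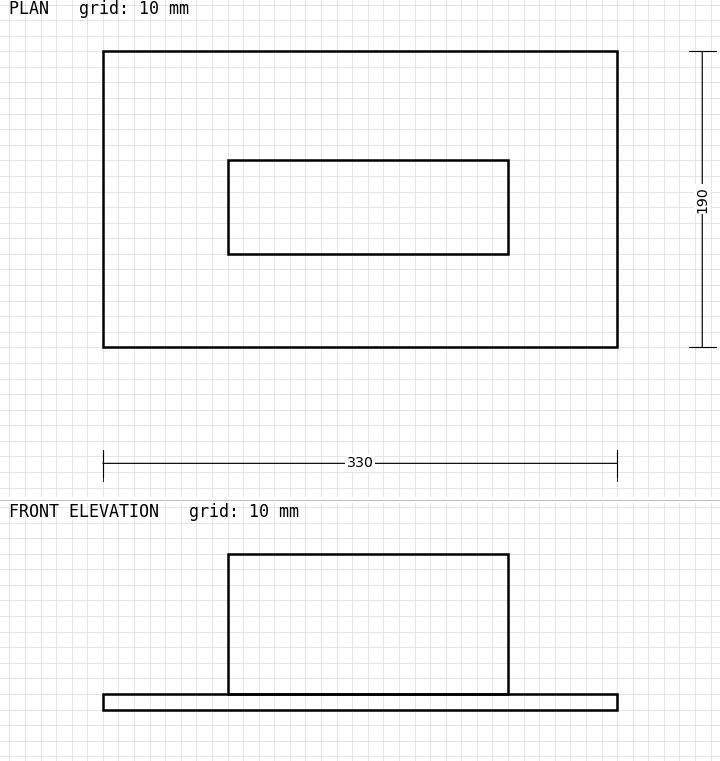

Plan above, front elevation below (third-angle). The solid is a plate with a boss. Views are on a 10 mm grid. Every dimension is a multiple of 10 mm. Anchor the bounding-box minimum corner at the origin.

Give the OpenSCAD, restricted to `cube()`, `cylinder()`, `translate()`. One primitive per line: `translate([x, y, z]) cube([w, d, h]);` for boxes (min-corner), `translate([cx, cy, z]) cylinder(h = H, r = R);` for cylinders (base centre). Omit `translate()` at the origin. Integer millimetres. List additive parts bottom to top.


cube([330, 190, 10]);
translate([80, 60, 10]) cube([180, 60, 90]);


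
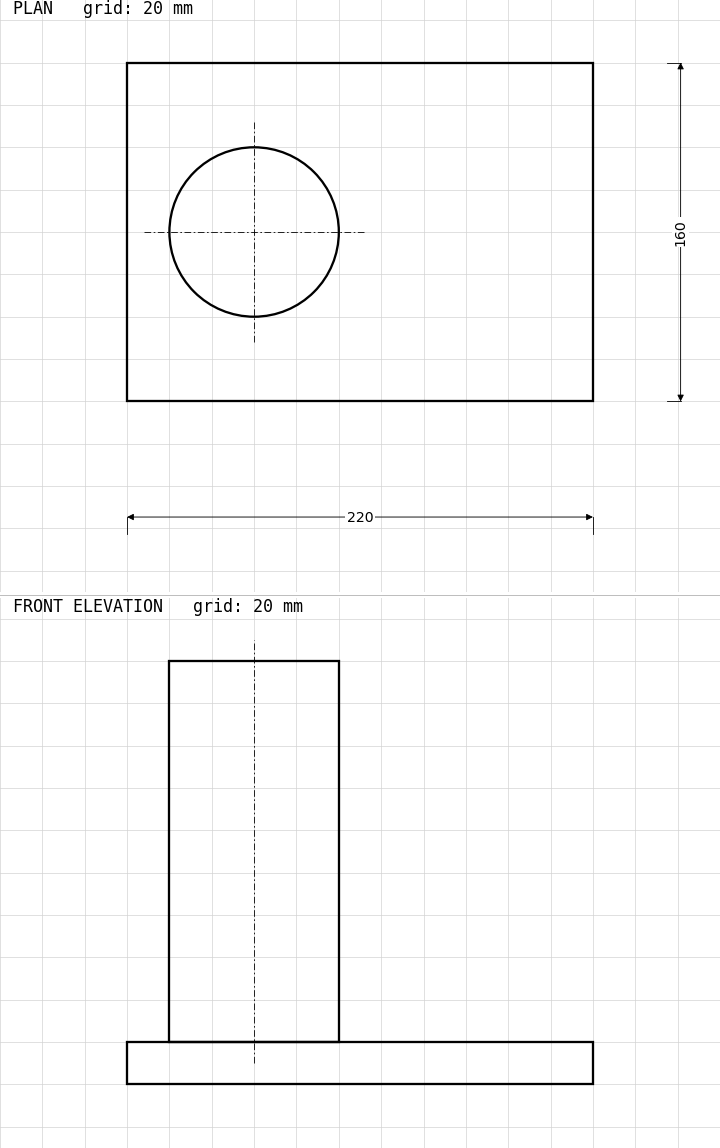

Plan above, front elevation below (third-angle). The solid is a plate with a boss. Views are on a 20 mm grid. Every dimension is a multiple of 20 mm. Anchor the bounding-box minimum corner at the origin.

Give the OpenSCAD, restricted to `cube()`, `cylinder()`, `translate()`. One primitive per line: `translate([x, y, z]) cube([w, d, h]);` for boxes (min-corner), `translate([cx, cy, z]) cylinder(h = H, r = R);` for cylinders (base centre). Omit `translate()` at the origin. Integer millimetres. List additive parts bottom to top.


cube([220, 160, 20]);
translate([60, 80, 20]) cylinder(h = 180, r = 40);
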